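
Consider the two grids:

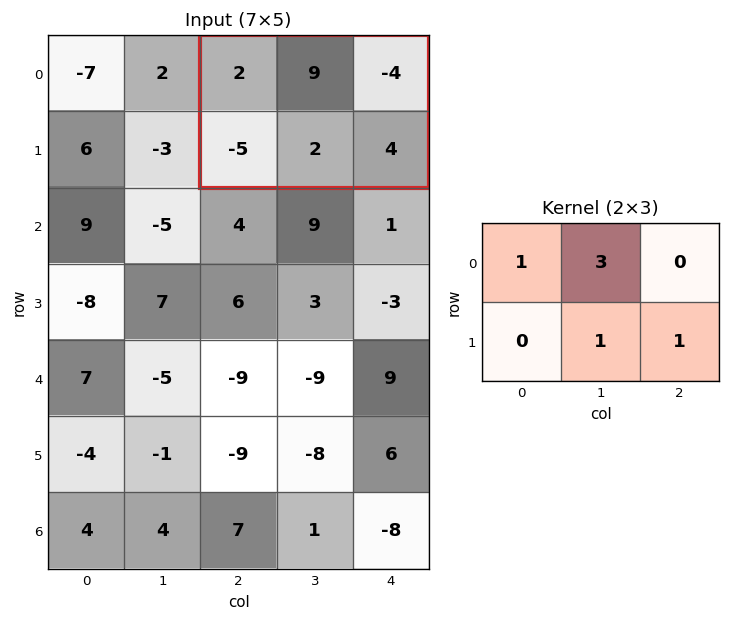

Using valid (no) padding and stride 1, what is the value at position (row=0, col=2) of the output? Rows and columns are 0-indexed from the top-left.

The receptive field on the input at this output position is [2 9 -4 / -5 2 4]. Elementwise product with the kernel and sum: 2·1 + 9·3 + 2·1 + 4·1.

35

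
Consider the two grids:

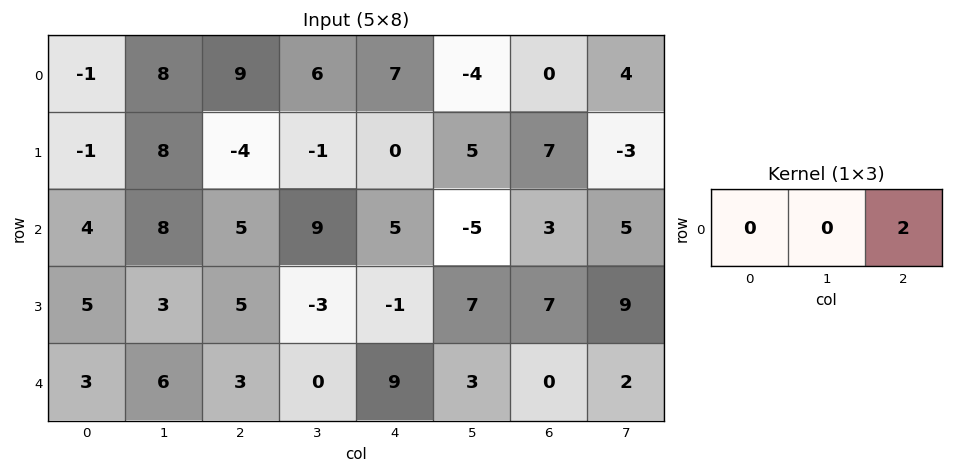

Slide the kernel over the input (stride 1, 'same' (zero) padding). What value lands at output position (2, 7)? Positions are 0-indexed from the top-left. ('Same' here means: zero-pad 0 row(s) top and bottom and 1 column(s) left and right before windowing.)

The receptive field on the zero-padded input at this output position is [3 5 0]. Elementwise product with the kernel and sum: 0·2.

0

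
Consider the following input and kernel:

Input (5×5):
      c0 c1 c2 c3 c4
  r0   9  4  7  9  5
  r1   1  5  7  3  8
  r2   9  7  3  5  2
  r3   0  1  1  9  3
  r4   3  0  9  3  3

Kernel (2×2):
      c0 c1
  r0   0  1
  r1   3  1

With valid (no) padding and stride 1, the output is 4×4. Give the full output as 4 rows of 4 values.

Output[0,0]: The receptive field on the input at this output position is [9 4 / 1 5]. Elementwise product with the kernel and sum: 4·1 + 1·3 + 5·1.

12 29 33 22
39 31 17 25
8 7 17 32
10 10 39 15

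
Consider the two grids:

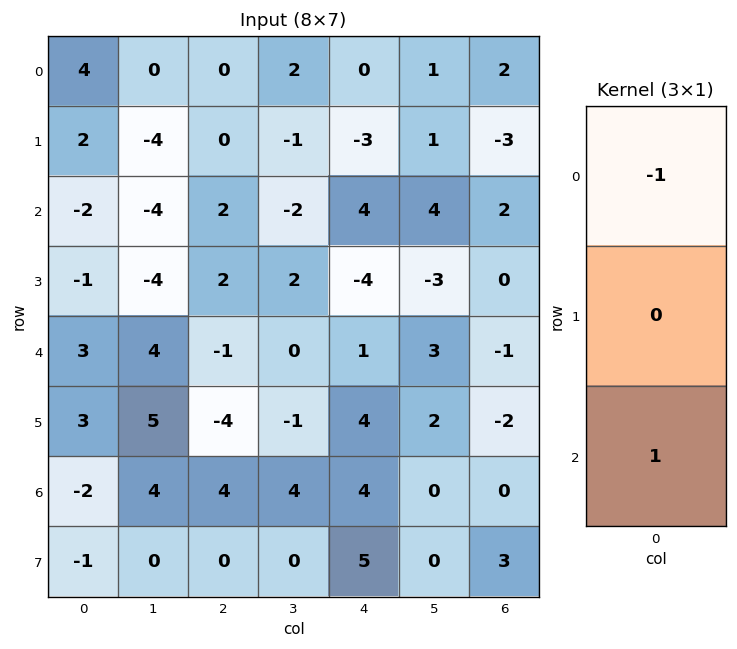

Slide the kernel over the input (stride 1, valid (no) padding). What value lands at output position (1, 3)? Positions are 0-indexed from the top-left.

3

The receptive field on the input at this output position is [-1 / -2 / 2]. Elementwise product with the kernel and sum: -1·-1 + 2·1.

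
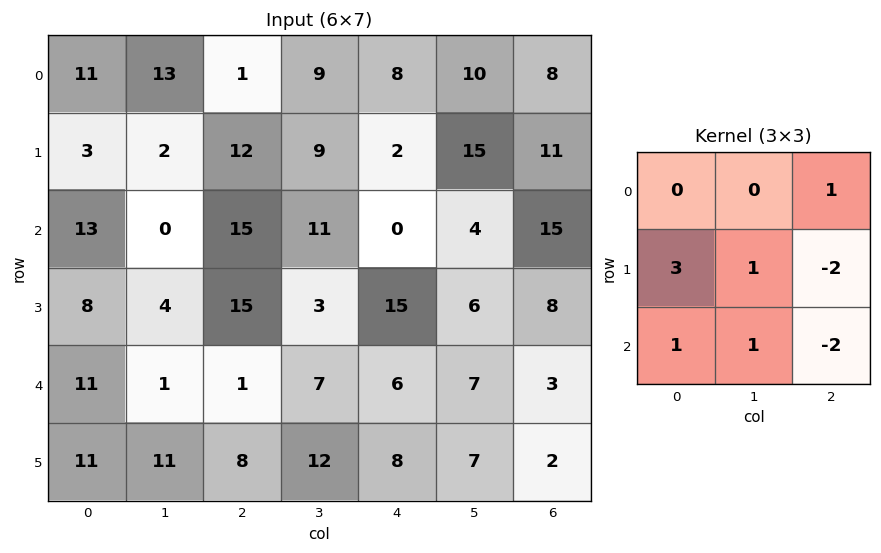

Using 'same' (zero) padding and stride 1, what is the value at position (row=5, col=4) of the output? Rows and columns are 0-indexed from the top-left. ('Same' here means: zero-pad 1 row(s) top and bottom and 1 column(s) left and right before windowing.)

The receptive field on the zero-padded input at this output position is [7 6 7 / 12 8 7 / 0 0 0]. Elementwise product with the kernel and sum: 7·1 + 12·3 + 8·1 + 7·-2 + 0·1 + 0·1 + 0·-2.

37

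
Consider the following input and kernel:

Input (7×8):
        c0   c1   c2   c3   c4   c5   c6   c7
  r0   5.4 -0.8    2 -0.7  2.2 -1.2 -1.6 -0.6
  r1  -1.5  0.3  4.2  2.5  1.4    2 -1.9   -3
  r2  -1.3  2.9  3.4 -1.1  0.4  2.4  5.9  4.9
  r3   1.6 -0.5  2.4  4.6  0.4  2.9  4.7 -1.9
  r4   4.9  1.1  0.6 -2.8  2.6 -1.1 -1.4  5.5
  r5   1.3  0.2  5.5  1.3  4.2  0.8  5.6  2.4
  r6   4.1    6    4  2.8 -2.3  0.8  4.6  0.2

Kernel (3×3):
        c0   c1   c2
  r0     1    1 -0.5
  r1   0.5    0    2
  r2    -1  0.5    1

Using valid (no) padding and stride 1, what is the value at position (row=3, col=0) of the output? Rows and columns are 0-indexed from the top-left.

7.85

The receptive field on the input at this output position is [1.6 -0.5 2.4 / 4.9 1.1 0.6 / 1.3 0.2 5.5]. Elementwise product with the kernel and sum: 1.6·1 + -0.5·1 + 2.4·-0.5 + 4.9·0.5 + 0.6·2 + 1.3·-1 + 0.2·0.5 + 5.5·1.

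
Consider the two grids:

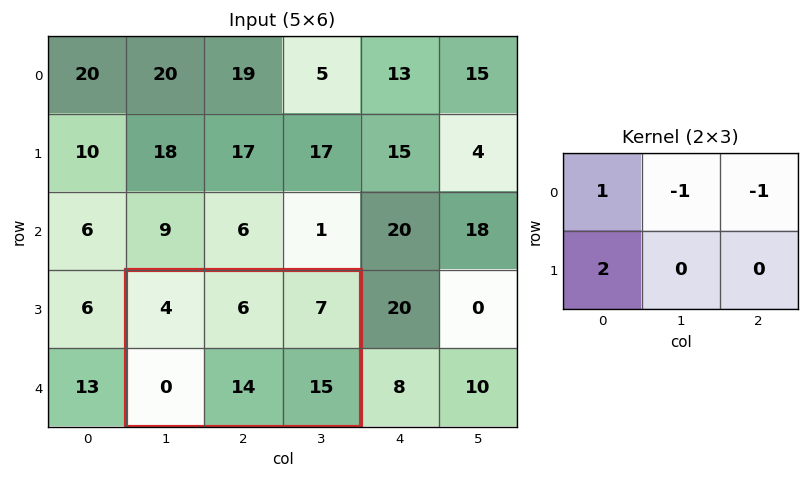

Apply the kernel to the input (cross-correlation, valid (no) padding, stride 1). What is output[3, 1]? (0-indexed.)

-9

The receptive field on the input at this output position is [4 6 7 / 0 14 15]. Elementwise product with the kernel and sum: 4·1 + 6·-1 + 7·-1 + 0·2.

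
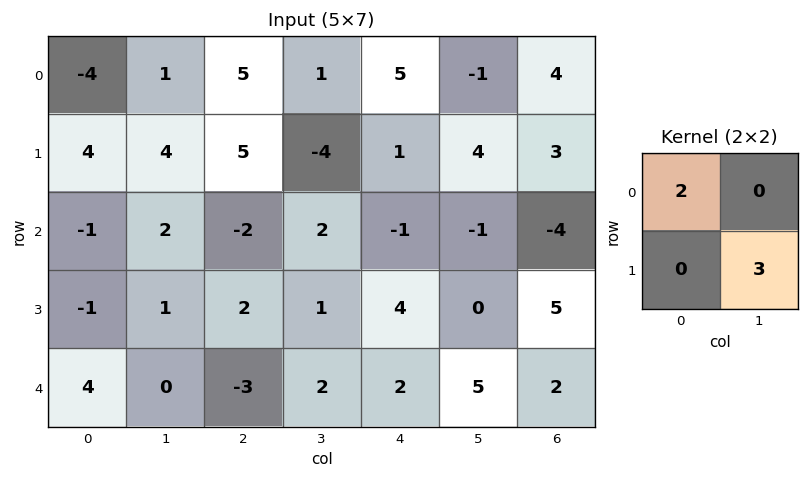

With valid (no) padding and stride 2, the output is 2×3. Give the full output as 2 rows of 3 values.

Output[0,0]: The receptive field on the input at this output position is [-4 1 / 4 4]. Elementwise product with the kernel and sum: -4·2 + 4·3.

4 -2 22
1 -1 -2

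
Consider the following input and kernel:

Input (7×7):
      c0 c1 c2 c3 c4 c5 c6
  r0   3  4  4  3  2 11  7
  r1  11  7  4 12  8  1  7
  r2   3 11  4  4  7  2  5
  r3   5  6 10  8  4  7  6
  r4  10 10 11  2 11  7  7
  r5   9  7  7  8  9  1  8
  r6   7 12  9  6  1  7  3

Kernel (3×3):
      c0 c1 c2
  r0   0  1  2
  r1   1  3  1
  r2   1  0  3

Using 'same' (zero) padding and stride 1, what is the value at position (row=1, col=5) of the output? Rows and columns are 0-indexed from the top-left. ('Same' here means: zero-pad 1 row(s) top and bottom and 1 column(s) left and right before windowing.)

65

The receptive field on the zero-padded input at this output position is [2 11 7 / 8 1 7 / 7 2 5]. Elementwise product with the kernel and sum: 11·1 + 7·2 + 8·1 + 1·3 + 7·1 + 7·1 + 5·3.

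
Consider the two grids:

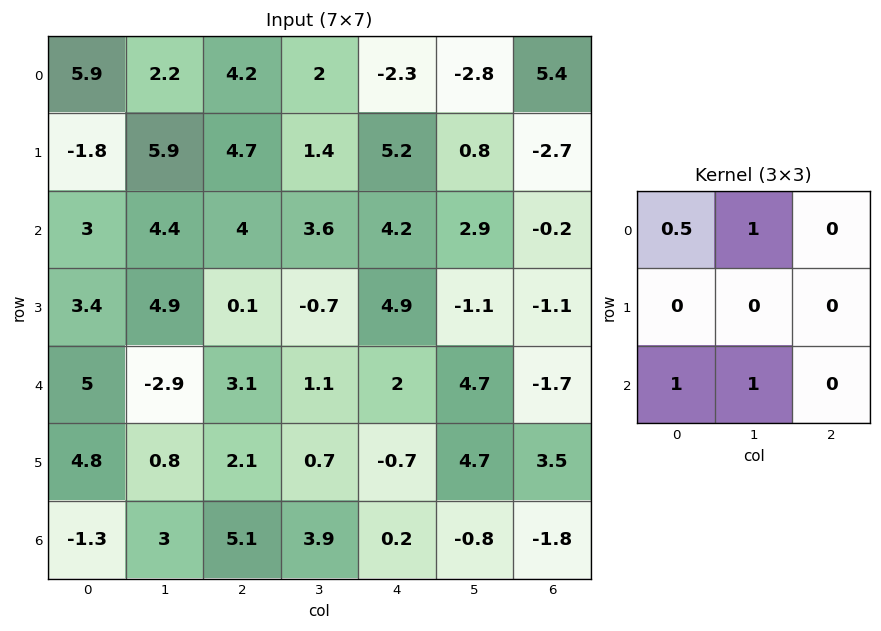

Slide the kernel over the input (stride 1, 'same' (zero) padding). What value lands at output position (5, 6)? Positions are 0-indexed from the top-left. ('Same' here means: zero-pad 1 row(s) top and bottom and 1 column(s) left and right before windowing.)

The receptive field on the zero-padded input at this output position is [4.7 -1.7 0 / 4.7 3.5 0 / -0.8 -1.8 0]. Elementwise product with the kernel and sum: 4.7·0.5 + -1.7·1 + -0.8·1 + -1.8·1.

-1.95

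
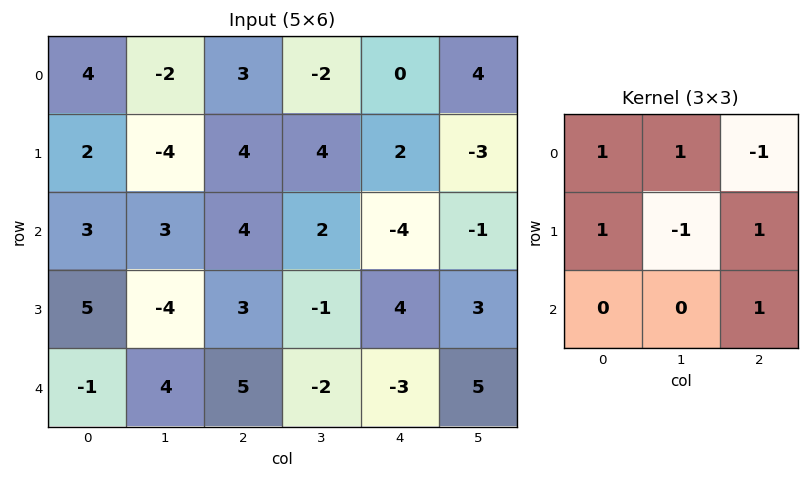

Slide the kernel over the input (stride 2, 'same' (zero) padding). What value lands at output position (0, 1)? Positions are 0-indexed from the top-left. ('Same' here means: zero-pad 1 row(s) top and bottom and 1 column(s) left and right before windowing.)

The receptive field on the zero-padded input at this output position is [0 0 0 / -2 3 -2 / -4 4 4]. Elementwise product with the kernel and sum: 0·1 + 0·1 + 0·-1 + -2·1 + 3·-1 + -2·1 + 4·1.

-3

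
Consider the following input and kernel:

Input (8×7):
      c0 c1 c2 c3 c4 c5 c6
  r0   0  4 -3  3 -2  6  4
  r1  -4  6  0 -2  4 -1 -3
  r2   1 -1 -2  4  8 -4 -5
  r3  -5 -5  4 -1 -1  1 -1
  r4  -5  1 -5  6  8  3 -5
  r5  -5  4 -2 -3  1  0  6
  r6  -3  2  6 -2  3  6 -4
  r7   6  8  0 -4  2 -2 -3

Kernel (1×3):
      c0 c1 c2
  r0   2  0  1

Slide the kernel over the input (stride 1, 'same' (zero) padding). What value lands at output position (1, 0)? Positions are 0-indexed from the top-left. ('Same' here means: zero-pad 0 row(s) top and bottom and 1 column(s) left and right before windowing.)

The receptive field on the zero-padded input at this output position is [0 -4 6]. Elementwise product with the kernel and sum: 0·2 + 6·1.

6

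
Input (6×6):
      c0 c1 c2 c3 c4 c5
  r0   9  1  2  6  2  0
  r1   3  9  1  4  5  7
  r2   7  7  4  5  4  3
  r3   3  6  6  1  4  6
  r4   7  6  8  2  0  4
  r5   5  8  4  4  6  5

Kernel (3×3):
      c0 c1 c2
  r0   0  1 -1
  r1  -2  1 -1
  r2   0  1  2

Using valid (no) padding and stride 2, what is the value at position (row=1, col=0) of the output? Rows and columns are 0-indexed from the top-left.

The receptive field on the input at this output position is [7 7 4 / 3 6 6 / 7 6 8]. Elementwise product with the kernel and sum: 7·1 + 4·-1 + 3·-2 + 6·1 + 6·-1 + 6·1 + 8·2.

19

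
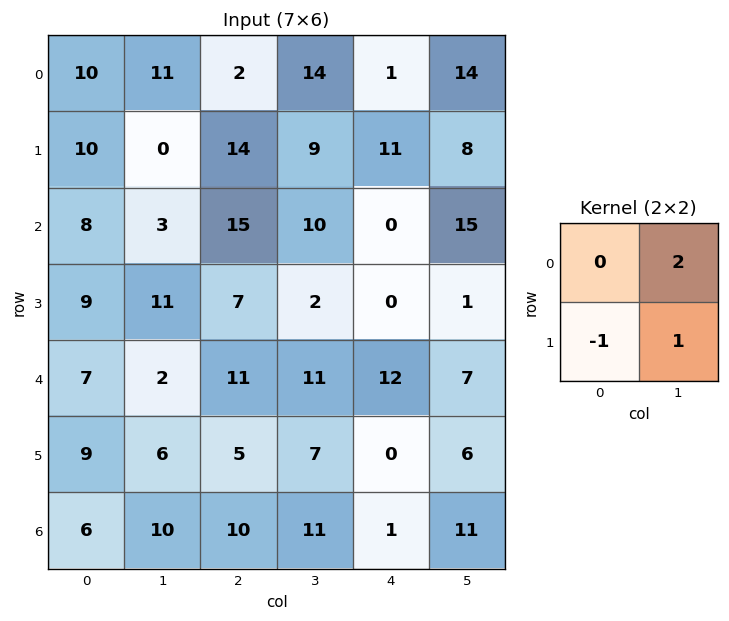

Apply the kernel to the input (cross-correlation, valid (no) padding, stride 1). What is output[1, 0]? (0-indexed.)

-5

The receptive field on the input at this output position is [10 0 / 8 3]. Elementwise product with the kernel and sum: 0·2 + 8·-1 + 3·1.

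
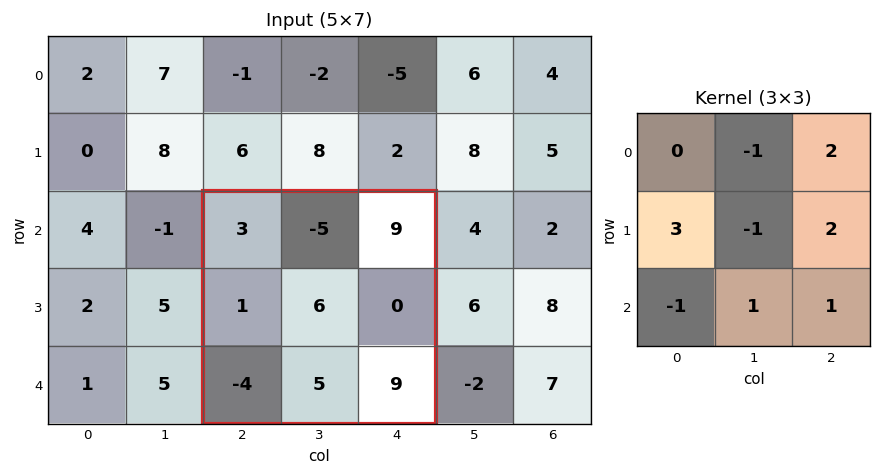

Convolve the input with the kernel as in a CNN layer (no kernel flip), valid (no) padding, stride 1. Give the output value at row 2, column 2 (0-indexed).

38

The receptive field on the input at this output position is [3 -5 9 / 1 6 0 / -4 5 9]. Elementwise product with the kernel and sum: -5·-1 + 9·2 + 1·3 + 6·-1 + 0·2 + -4·-1 + 5·1 + 9·1.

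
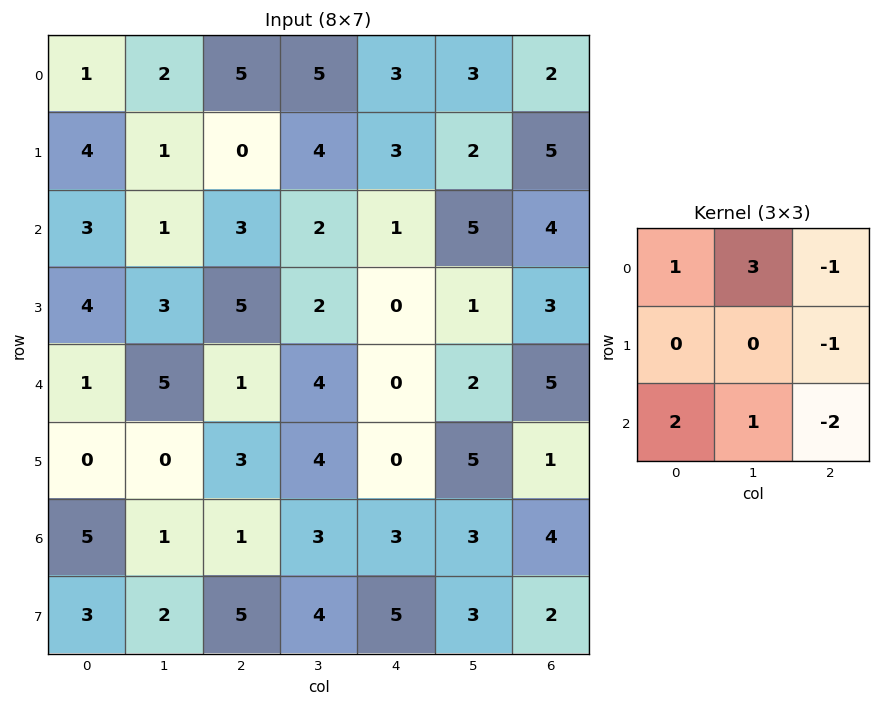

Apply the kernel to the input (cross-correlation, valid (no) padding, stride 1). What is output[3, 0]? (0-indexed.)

The receptive field on the input at this output position is [4 3 5 / 1 5 1 / 0 0 3]. Elementwise product with the kernel and sum: 4·1 + 3·3 + 5·-1 + 1·-1 + 0·2 + 0·1 + 3·-2.

1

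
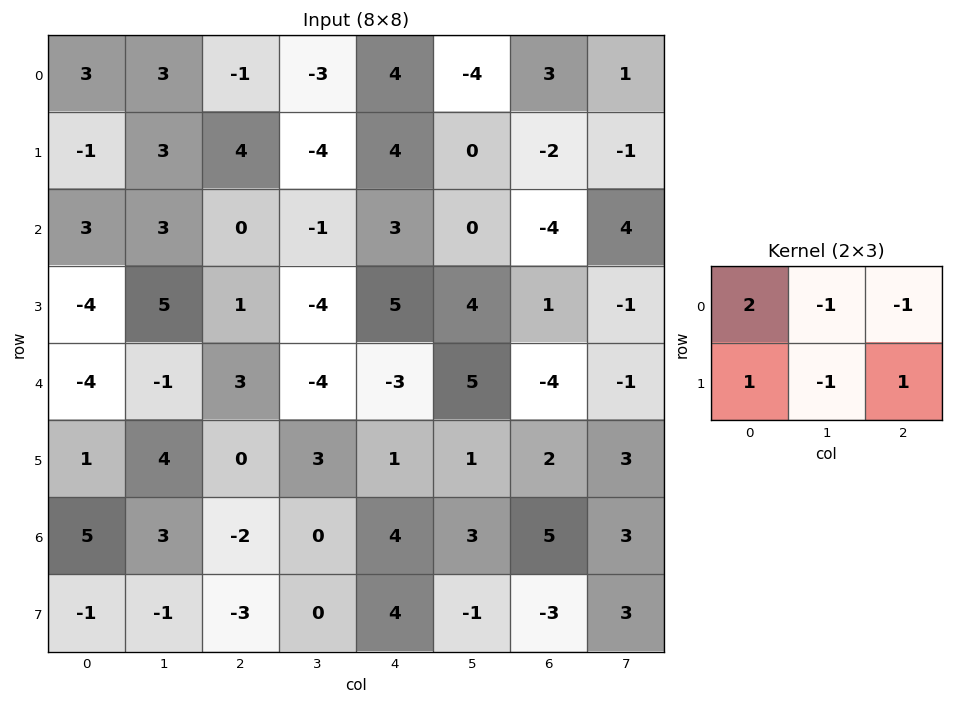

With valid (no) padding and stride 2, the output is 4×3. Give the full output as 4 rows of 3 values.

Output[0,0]: The receptive field on the input at this output position is [3 3 -1 / -1 3 4]. Elementwise product with the kernel and sum: 3·2 + 3·-1 + -1·-1 + -1·1 + 3·-1 + 4·1.

4 9 11
-5 8 12
-13 11 -5
6 -7 2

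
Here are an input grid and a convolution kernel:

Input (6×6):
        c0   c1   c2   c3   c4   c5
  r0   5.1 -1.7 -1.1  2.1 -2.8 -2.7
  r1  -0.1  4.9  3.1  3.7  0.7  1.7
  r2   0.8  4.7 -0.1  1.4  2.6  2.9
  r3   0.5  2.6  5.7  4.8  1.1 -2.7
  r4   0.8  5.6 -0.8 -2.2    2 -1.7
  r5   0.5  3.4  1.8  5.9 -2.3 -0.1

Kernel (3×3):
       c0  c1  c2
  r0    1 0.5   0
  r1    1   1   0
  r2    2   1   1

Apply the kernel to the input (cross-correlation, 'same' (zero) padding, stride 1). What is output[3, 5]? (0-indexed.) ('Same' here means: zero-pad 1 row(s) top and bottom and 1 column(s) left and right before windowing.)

4.75

The receptive field on the zero-padded input at this output position is [2.6 2.9 0 / 1.1 -2.7 0 / 2 -1.7 0]. Elementwise product with the kernel and sum: 2.6·1 + 2.9·0.5 + 1.1·1 + -2.7·1 + 2·2 + -1.7·1 + 0·1.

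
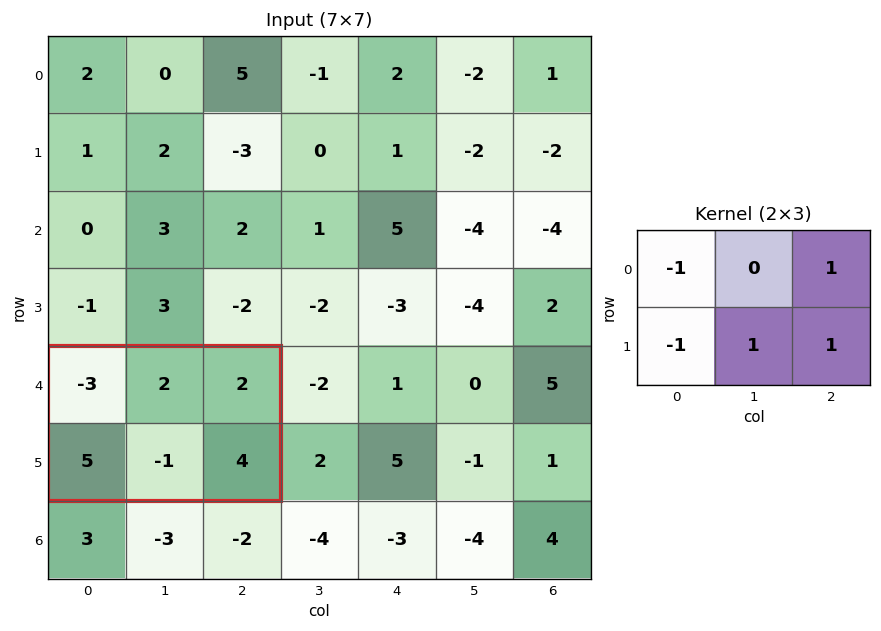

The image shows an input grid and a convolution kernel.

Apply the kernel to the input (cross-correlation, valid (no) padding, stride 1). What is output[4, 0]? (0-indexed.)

The receptive field on the input at this output position is [-3 2 2 / 5 -1 4]. Elementwise product with the kernel and sum: -3·-1 + 2·1 + 5·-1 + -1·1 + 4·1.

3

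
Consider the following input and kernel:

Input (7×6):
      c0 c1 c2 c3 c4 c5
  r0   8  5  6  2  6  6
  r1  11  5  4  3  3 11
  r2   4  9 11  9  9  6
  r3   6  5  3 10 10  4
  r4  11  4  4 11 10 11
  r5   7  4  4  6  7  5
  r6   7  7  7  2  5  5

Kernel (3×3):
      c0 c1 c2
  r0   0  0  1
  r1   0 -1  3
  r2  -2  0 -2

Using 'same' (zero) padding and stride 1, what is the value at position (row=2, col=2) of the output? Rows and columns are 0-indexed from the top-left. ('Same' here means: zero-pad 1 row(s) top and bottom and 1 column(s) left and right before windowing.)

The receptive field on the zero-padded input at this output position is [5 4 3 / 9 11 9 / 5 3 10]. Elementwise product with the kernel and sum: 3·1 + 11·-1 + 9·3 + 5·-2 + 10·-2.

-11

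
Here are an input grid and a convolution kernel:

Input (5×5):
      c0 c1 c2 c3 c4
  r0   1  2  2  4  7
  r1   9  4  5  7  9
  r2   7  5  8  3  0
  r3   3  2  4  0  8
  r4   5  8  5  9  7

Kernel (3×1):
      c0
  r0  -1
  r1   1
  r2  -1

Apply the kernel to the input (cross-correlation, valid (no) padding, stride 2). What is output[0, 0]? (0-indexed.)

1

The receptive field on the input at this output position is [1 / 9 / 7]. Elementwise product with the kernel and sum: 1·-1 + 9·1 + 7·-1.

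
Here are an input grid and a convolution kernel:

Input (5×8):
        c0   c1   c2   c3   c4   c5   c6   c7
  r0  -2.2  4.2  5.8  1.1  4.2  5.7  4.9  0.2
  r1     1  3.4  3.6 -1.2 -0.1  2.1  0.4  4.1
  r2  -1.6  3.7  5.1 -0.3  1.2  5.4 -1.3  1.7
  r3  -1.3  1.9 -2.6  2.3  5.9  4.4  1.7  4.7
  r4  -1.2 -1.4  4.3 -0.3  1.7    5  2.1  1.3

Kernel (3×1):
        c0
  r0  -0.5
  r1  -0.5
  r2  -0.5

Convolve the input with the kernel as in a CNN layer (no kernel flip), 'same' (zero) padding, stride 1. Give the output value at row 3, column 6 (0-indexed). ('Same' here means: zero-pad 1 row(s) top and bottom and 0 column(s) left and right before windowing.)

-1.25

The receptive field on the zero-padded input at this output position is [-1.3 / 1.7 / 2.1]. Elementwise product with the kernel and sum: -1.3·-0.5 + 1.7·-0.5 + 2.1·-0.5.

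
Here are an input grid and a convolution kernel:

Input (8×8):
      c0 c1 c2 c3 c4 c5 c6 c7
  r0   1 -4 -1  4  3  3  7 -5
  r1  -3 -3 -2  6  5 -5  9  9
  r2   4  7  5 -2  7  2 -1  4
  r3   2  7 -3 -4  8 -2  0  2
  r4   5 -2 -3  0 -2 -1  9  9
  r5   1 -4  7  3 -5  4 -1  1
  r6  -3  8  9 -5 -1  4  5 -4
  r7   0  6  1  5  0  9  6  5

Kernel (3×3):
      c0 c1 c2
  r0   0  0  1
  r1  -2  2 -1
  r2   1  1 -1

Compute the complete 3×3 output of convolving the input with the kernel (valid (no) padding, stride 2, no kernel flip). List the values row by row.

7 10 -12
24 -4 -33
-24 0 26

Output[0,0]: The receptive field on the input at this output position is [1 -4 -1 / -3 -3 -2 / 4 7 5]. Elementwise product with the kernel and sum: -1·1 + -3·-2 + -3·2 + -2·-1 + 4·1 + 7·1 + 5·-1.
Output[0,1]: The receptive field on the input at this output position is [-1 4 3 / -2 6 5 / 5 -2 7]. Elementwise product with the kernel and sum: 3·1 + -2·-2 + 6·2 + 5·-1 + 5·1 + -2·1 + 7·-1.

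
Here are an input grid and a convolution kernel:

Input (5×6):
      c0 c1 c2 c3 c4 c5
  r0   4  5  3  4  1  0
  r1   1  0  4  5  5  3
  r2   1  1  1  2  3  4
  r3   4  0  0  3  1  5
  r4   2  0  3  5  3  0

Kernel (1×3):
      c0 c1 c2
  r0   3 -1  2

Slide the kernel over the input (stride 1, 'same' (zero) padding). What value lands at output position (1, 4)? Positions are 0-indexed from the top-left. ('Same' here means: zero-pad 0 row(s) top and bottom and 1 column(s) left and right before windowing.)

The receptive field on the zero-padded input at this output position is [5 5 3]. Elementwise product with the kernel and sum: 5·3 + 5·-1 + 3·2.

16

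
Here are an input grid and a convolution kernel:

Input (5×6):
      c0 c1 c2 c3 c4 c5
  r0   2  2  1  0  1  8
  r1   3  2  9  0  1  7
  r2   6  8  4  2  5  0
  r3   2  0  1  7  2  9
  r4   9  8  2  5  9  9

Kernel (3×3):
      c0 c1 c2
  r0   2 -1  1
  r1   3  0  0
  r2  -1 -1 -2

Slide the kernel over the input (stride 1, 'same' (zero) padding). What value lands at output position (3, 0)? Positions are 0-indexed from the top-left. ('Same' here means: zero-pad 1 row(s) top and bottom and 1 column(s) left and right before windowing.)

-23

The receptive field on the zero-padded input at this output position is [0 6 8 / 0 2 0 / 0 9 8]. Elementwise product with the kernel and sum: 0·2 + 6·-1 + 8·1 + 0·3 + 0·-1 + 9·-1 + 8·-2.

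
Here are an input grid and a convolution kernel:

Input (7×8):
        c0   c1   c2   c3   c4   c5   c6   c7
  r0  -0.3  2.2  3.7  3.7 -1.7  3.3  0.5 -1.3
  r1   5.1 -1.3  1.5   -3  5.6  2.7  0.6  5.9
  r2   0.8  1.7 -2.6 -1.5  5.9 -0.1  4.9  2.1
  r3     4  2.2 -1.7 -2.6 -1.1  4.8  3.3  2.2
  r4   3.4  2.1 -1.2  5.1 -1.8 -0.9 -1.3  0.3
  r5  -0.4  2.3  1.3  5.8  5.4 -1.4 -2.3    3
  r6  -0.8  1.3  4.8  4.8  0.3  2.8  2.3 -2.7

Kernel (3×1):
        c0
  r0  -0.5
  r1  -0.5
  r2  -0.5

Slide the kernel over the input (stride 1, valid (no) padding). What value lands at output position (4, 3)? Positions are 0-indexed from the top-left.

The receptive field on the input at this output position is [5.1 / 5.8 / 4.8]. Elementwise product with the kernel and sum: 5.1·-0.5 + 5.8·-0.5 + 4.8·-0.5.

-7.85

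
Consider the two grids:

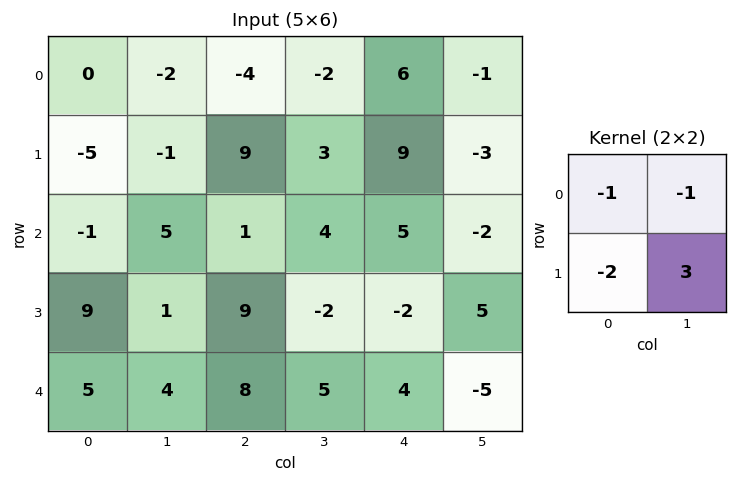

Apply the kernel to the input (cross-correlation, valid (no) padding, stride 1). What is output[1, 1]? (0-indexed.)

The receptive field on the input at this output position is [-1 9 / 5 1]. Elementwise product with the kernel and sum: -1·-1 + 9·-1 + 5·-2 + 1·3.

-15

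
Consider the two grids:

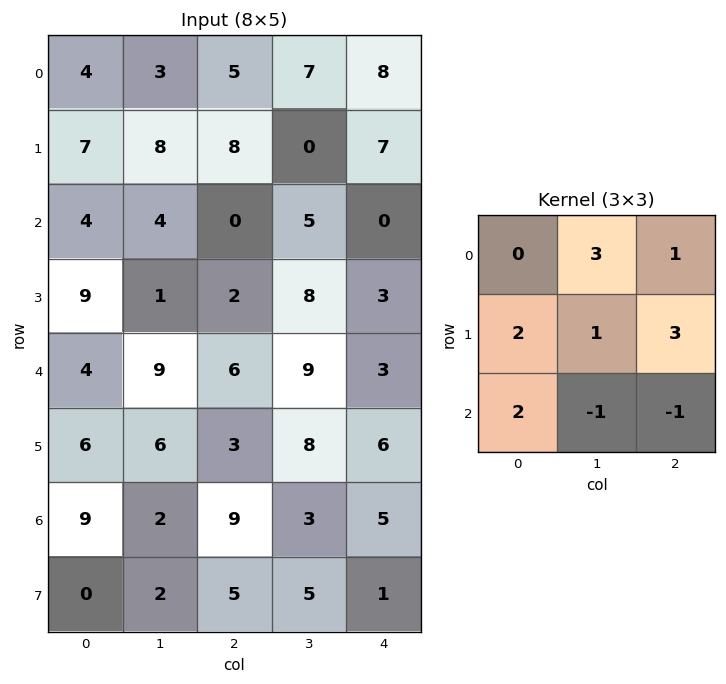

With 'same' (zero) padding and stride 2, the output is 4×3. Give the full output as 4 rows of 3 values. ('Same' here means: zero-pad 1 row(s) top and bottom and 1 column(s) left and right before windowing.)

Output[0,0]: The receptive field on the zero-padded input at this output position is [0 0 0 / 0 4 3 / 0 7 8]. Elementwise product with the kernel and sum: 0·3 + 0·1 + 0·2 + 4·1 + 3·3 + 0·2 + 7·-1 + 8·-1.
Output[0,1]: The receptive field on the zero-padded input at this output position is [0 0 0 / 3 5 7 / 8 8 0]. Elementwise product with the kernel and sum: 0·3 + 0·1 + 3·2 + 5·1 + 7·3 + 8·2 + 8·-1 + 0·-1.

-2 40 15
35 39 44
47 66 40
37 33 38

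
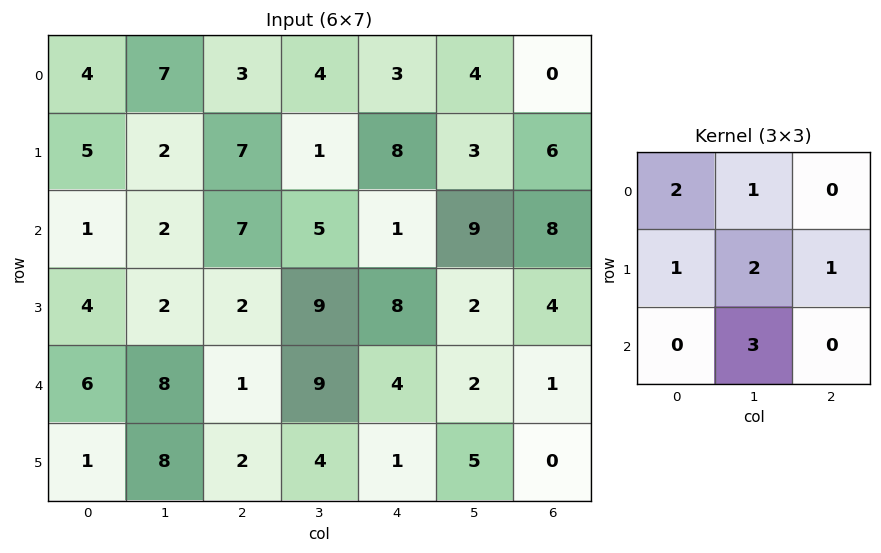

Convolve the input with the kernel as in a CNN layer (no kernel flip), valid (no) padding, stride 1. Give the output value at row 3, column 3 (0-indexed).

The receptive field on the input at this output position is [9 8 2 / 9 4 2 / 4 1 5]. Elementwise product with the kernel and sum: 9·2 + 8·1 + 9·1 + 4·2 + 2·1 + 1·3.

48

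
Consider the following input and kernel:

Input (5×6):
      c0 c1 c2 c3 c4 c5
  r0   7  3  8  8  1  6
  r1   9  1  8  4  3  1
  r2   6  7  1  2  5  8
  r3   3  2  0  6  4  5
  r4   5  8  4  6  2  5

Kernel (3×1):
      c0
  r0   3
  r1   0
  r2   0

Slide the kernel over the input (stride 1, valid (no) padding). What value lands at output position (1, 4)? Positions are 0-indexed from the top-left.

9

The receptive field on the input at this output position is [3 / 5 / 4]. Elementwise product with the kernel and sum: 3·3.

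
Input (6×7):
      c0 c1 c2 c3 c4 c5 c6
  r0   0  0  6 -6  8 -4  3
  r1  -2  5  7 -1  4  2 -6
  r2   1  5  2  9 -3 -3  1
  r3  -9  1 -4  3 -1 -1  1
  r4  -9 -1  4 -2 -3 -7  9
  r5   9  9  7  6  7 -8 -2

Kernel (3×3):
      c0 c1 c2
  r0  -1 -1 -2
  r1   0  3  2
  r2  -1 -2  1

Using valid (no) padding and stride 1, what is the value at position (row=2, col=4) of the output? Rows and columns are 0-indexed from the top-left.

29

The receptive field on the input at this output position is [-3 -3 1 / -1 -1 1 / -3 -7 9]. Elementwise product with the kernel and sum: -3·-1 + -3·-1 + 1·-2 + -1·3 + 1·2 + -3·-1 + -7·-2 + 9·1.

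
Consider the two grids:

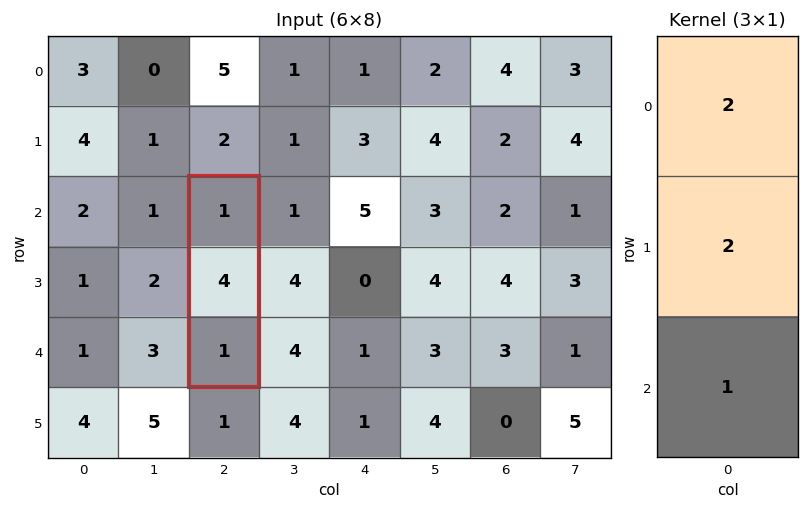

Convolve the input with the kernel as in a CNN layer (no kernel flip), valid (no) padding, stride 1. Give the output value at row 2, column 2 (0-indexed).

11

The receptive field on the input at this output position is [1 / 4 / 1]. Elementwise product with the kernel and sum: 1·2 + 4·2 + 1·1.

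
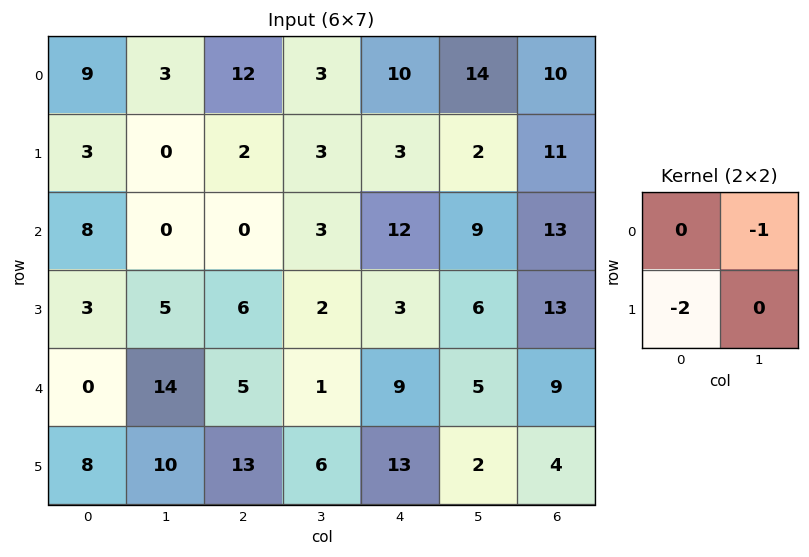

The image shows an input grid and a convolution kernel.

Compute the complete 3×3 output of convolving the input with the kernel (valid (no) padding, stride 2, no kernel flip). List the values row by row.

-9 -7 -20
-6 -15 -15
-30 -27 -31

Output[0,0]: The receptive field on the input at this output position is [9 3 / 3 0]. Elementwise product with the kernel and sum: 3·-1 + 3·-2.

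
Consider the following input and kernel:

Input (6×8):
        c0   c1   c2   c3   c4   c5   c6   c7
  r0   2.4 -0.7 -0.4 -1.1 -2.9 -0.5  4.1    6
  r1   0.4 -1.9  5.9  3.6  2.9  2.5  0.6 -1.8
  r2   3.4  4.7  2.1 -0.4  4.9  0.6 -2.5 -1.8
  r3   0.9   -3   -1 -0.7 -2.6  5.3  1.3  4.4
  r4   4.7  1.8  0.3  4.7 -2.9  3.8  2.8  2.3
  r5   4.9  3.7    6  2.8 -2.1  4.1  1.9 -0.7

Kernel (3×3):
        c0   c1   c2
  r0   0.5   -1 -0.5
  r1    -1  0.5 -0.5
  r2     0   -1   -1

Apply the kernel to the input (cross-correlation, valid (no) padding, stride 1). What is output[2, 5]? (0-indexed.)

The receptive field on the input at this output position is [0.6 -2.5 -1.8 / 5.3 1.3 4.4 / 3.8 2.8 2.3]. Elementwise product with the kernel and sum: 0.6·0.5 + -2.5·-1 + -1.8·-0.5 + 5.3·-1 + 1.3·0.5 + 4.4·-0.5 + 2.8·-1 + 2.3·-1.

-8.25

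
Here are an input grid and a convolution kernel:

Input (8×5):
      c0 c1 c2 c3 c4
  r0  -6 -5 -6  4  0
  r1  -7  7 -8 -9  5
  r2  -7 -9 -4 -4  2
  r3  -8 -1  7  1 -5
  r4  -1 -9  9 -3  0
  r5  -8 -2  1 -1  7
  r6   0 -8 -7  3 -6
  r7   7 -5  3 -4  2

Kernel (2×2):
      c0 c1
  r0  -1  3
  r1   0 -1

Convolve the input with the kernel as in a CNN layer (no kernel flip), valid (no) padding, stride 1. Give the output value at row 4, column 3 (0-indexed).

The receptive field on the input at this output position is [-3 0 / -1 7]. Elementwise product with the kernel and sum: -3·-1 + 0·3 + 7·-1.

-4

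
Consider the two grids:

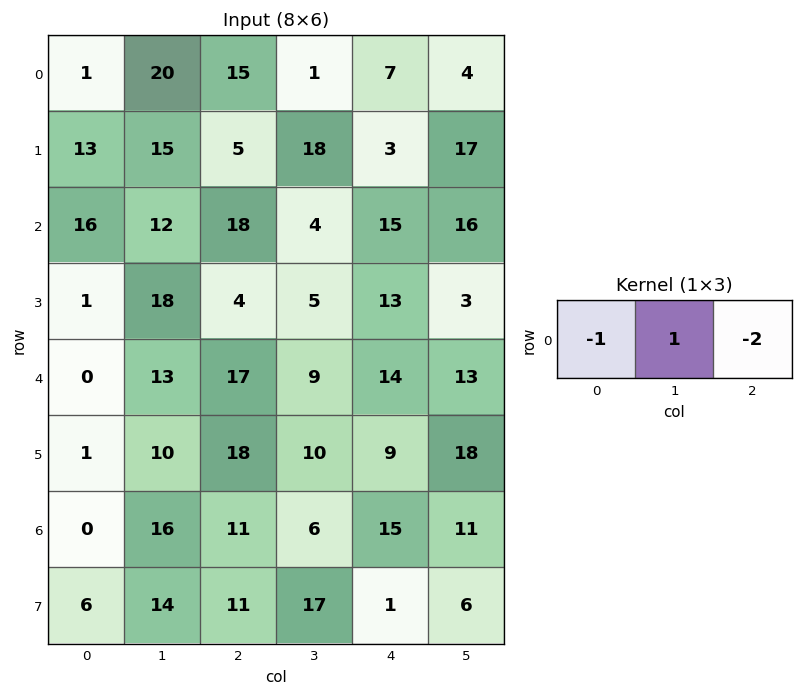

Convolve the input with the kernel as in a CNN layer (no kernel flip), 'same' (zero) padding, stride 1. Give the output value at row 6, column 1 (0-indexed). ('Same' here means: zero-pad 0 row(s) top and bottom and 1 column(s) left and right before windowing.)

The receptive field on the zero-padded input at this output position is [0 16 11]. Elementwise product with the kernel and sum: 0·-1 + 16·1 + 11·-2.

-6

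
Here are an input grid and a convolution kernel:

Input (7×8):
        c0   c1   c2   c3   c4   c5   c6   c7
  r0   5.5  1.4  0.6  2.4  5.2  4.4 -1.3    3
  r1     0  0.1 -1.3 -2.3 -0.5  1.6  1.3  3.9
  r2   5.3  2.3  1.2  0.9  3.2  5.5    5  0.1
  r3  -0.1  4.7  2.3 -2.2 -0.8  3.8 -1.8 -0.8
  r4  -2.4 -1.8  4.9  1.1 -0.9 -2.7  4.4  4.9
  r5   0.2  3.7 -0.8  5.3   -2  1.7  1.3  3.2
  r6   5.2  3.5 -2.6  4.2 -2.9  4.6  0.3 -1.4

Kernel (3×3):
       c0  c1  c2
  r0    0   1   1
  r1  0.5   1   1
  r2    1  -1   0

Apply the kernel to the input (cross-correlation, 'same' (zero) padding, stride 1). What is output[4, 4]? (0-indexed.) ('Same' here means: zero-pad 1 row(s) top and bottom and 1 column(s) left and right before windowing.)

The receptive field on the zero-padded input at this output position is [-2.2 -0.8 3.8 / 1.1 -0.9 -2.7 / 5.3 -2 1.7]. Elementwise product with the kernel and sum: -0.8·1 + 3.8·1 + 1.1·0.5 + -0.9·1 + -2.7·1 + 5.3·1 + -2·-1.

7.25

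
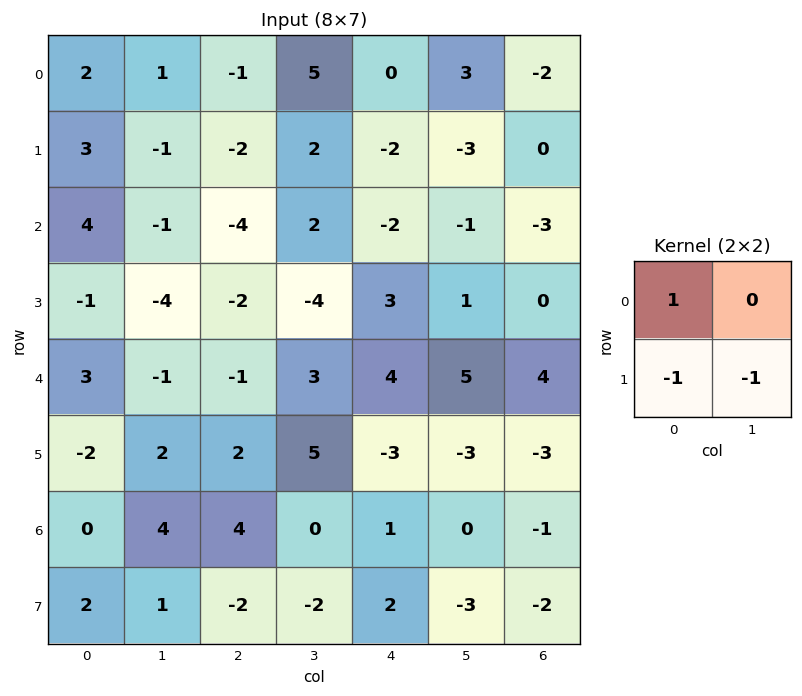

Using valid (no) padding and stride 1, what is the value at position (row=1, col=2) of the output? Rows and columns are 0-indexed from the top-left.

0

The receptive field on the input at this output position is [-2 2 / -4 2]. Elementwise product with the kernel and sum: -2·1 + -4·-1 + 2·-1.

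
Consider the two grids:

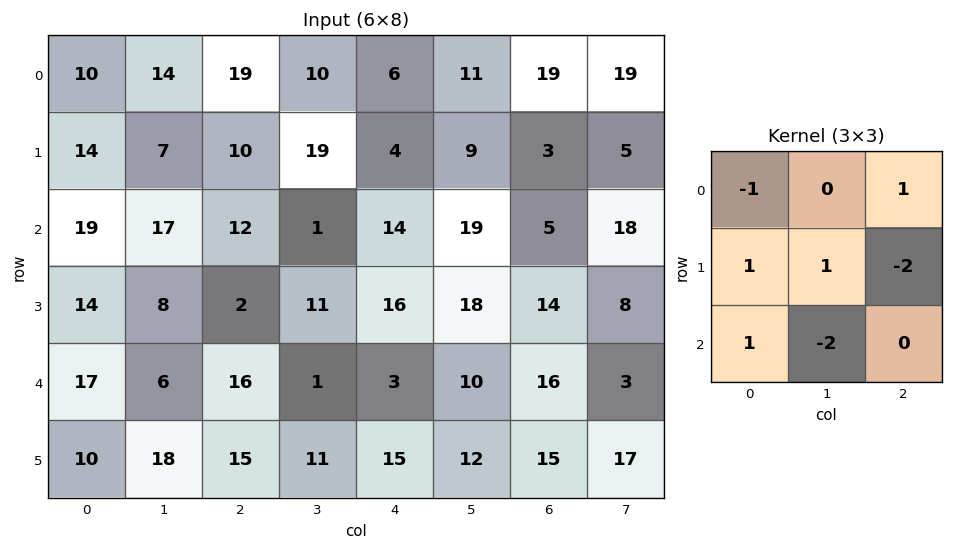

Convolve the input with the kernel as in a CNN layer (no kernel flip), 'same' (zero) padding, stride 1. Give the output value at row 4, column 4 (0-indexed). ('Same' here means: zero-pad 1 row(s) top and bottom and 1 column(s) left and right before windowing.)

-28

The receptive field on the zero-padded input at this output position is [11 16 18 / 1 3 10 / 11 15 12]. Elementwise product with the kernel and sum: 11·-1 + 18·1 + 1·1 + 3·1 + 10·-2 + 11·1 + 15·-2.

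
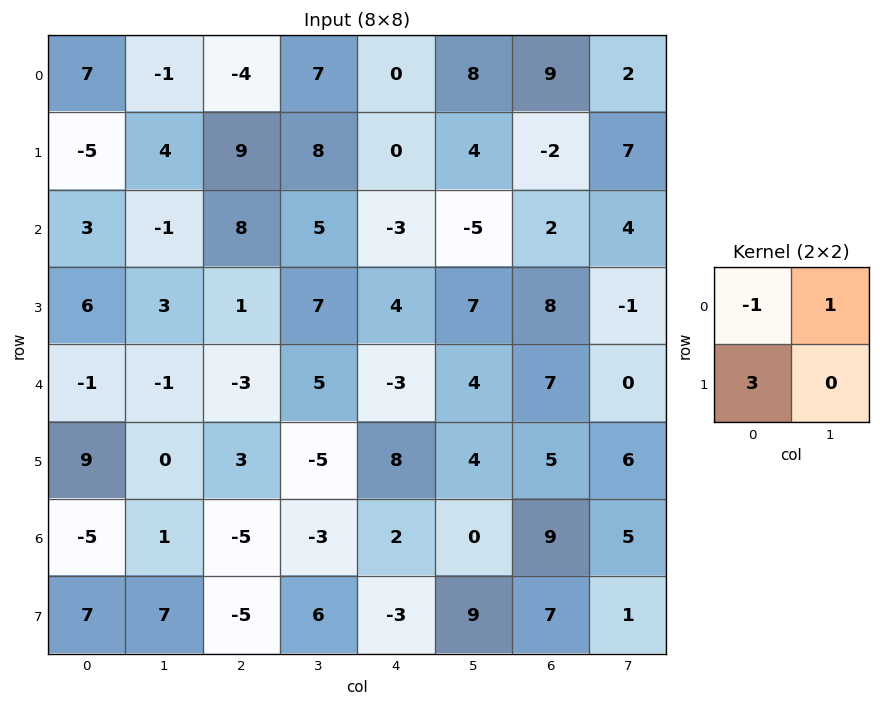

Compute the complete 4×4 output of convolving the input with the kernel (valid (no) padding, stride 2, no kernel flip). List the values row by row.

-23 38 8 -13
14 0 10 26
27 17 31 8
27 -13 -11 17

Output[0,0]: The receptive field on the input at this output position is [7 -1 / -5 4]. Elementwise product with the kernel and sum: 7·-1 + -1·1 + -5·3.
Output[0,1]: The receptive field on the input at this output position is [-4 7 / 9 8]. Elementwise product with the kernel and sum: -4·-1 + 7·1 + 9·3.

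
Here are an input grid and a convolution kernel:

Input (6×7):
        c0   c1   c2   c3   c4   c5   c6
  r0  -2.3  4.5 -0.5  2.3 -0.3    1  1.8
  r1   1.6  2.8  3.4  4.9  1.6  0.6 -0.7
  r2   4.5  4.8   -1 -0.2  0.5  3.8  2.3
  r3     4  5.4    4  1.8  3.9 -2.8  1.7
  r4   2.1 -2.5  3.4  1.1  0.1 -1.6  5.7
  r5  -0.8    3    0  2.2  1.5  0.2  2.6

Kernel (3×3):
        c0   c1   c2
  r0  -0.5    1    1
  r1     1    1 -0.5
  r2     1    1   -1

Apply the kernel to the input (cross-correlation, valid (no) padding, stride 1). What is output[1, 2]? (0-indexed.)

5.25

The receptive field on the input at this output position is [3.4 4.9 1.6 / -1 -0.2 0.5 / 4 1.8 3.9]. Elementwise product with the kernel and sum: 3.4·-0.5 + 4.9·1 + 1.6·1 + -1·1 + -0.2·1 + 0.5·-0.5 + 4·1 + 1.8·1 + 3.9·-1.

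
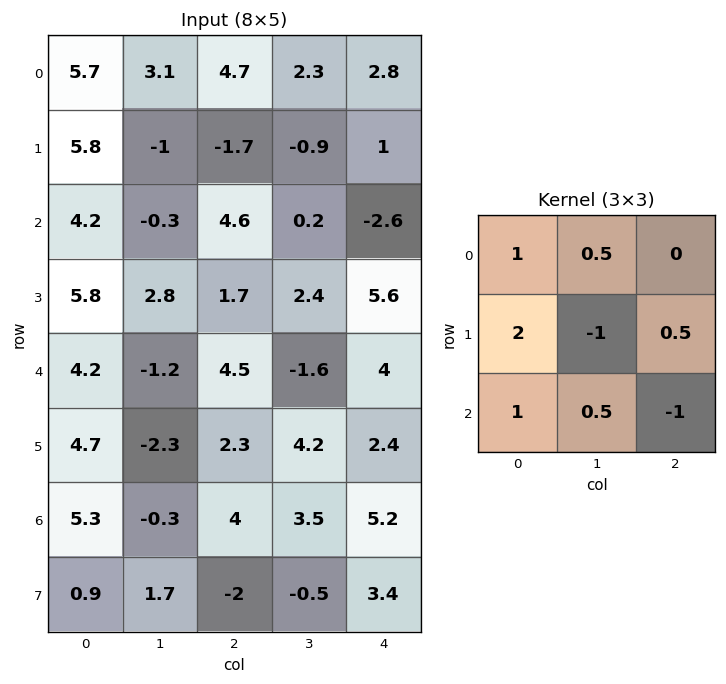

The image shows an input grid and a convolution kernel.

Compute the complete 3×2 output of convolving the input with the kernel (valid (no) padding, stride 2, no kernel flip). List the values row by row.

Output[0,0]: The receptive field on the input at this output position is [5.7 3.1 4.7 / 5.8 -1 -1.7 / 4.2 -0.3 4.6]. Elementwise product with the kernel and sum: 5.7·1 + 3.1·0.5 + 5.8·2 + -1·-1 + -1.7·0.5 + 4.2·1 + -0.3·0.5 + 4.6·-1.

18.45 11.15
12.8 8.2
17.6 5.85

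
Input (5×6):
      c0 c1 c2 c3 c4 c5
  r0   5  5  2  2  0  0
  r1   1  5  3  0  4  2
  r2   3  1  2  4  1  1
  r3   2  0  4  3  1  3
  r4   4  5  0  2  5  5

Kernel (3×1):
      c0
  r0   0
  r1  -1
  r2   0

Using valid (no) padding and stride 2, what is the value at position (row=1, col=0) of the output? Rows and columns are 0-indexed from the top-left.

-2

The receptive field on the input at this output position is [3 / 2 / 4]. Elementwise product with the kernel and sum: 2·-1.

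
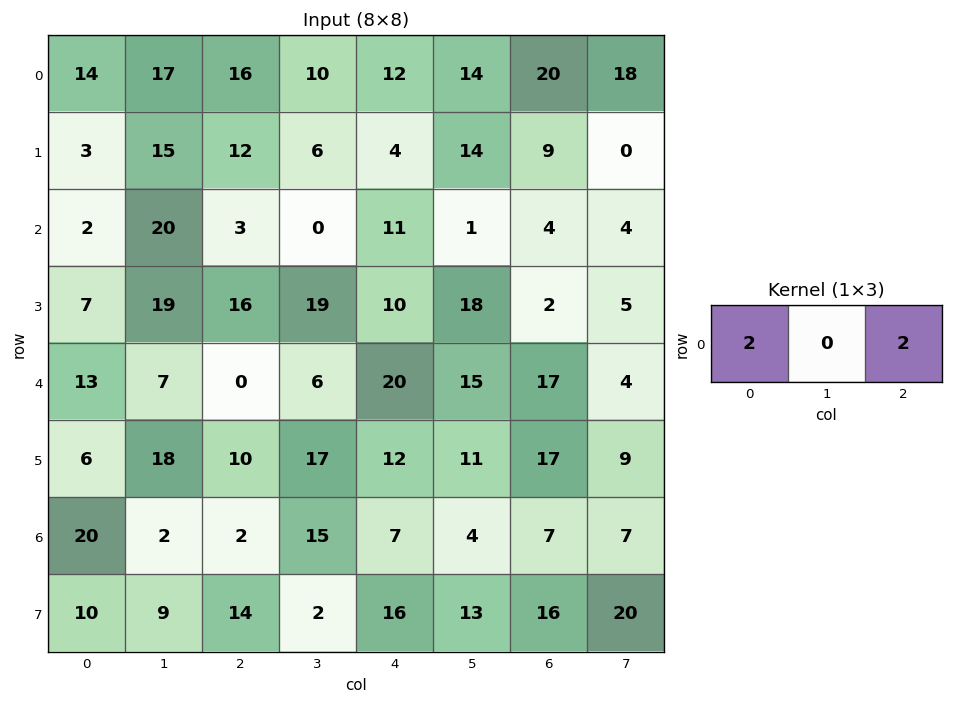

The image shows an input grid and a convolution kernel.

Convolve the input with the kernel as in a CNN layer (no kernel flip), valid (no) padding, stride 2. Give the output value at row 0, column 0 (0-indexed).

The receptive field on the input at this output position is [14 17 16]. Elementwise product with the kernel and sum: 14·2 + 16·2.

60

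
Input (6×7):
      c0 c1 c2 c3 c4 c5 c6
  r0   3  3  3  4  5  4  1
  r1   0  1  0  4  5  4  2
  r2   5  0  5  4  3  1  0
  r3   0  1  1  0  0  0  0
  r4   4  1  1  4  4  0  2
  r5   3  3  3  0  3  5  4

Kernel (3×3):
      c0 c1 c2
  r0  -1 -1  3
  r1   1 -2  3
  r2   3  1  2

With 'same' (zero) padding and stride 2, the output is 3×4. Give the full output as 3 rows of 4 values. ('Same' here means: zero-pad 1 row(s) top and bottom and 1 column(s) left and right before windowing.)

Output[0,0]: The receptive field on the zero-padded input at this output position is [0 0 0 / 0 3 3 / 0 0 1]. Elementwise product with the kernel and sum: 0·-1 + 0·-1 + 0·3 + 0·1 + 3·-2 + 3·3 + 0·3 + 0·1 + 1·2.
Output[0,1]: The receptive field on the zero-padded input at this output position is [0 0 0 / 3 3 4 / 1 0 4]. Elementwise product with the kernel and sum: 0·-1 + 0·-1 + 0·3 + 3·1 + 3·-2 + 4·3 + 1·3 + 0·1 + 4·2.

5 20 31 16
-5 17 4 -5
7 21 9 15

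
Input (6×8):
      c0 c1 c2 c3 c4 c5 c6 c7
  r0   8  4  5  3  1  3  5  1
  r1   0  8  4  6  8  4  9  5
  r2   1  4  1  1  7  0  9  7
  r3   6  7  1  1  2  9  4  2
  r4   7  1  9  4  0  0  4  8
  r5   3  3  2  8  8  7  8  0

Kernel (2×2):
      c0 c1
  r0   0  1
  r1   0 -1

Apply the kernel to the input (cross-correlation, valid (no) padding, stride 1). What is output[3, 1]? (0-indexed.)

The receptive field on the input at this output position is [7 1 / 1 9]. Elementwise product with the kernel and sum: 1·1 + 9·-1.

-8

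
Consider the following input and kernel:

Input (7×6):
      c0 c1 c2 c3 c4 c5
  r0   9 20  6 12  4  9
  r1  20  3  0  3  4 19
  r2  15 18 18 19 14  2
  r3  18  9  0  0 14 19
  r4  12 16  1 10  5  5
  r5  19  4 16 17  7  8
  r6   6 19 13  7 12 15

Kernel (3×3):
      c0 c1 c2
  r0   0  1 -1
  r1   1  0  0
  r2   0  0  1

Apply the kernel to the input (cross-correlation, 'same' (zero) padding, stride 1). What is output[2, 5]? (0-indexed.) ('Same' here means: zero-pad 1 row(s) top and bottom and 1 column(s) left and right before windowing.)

The receptive field on the zero-padded input at this output position is [4 19 0 / 14 2 0 / 14 19 0]. Elementwise product with the kernel and sum: 19·1 + 0·-1 + 14·1 + 0·1.

33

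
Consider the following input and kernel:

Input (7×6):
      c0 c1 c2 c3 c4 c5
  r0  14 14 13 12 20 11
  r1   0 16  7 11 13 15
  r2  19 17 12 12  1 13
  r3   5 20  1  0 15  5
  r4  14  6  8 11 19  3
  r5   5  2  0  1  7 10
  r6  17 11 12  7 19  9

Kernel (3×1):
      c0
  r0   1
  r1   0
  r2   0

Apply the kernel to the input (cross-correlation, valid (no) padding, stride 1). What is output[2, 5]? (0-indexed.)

13

The receptive field on the input at this output position is [13 / 5 / 3]. Elementwise product with the kernel and sum: 13·1.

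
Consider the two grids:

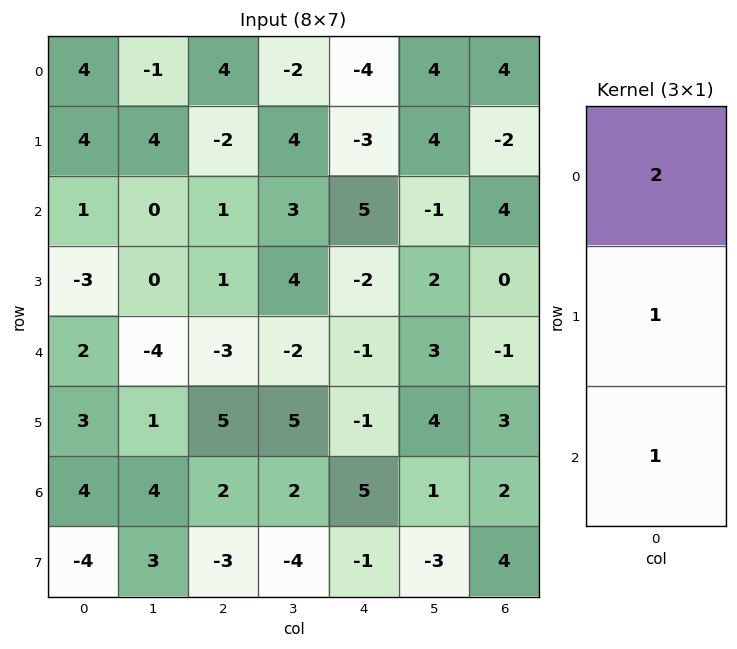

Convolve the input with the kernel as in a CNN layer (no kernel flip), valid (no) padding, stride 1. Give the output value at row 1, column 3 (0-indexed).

15

The receptive field on the input at this output position is [4 / 3 / 4]. Elementwise product with the kernel and sum: 4·2 + 3·1 + 4·1.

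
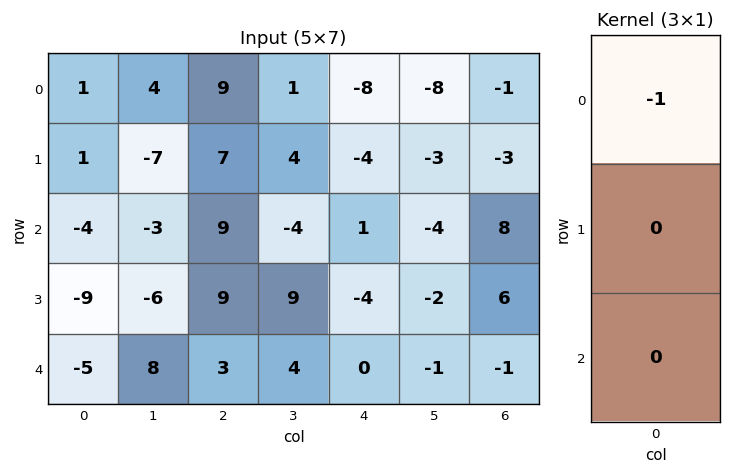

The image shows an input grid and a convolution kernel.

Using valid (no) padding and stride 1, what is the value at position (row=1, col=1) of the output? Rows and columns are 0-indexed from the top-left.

The receptive field on the input at this output position is [-7 / -3 / -6]. Elementwise product with the kernel and sum: -7·-1.

7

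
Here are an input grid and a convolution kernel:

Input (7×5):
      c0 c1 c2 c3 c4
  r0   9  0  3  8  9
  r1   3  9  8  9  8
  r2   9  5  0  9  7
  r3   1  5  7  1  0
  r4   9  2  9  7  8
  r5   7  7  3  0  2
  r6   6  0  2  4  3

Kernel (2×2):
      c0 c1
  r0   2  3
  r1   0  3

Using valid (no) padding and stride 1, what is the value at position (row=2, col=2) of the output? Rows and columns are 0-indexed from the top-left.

30

The receptive field on the input at this output position is [0 9 / 7 1]. Elementwise product with the kernel and sum: 0·2 + 9·3 + 1·3.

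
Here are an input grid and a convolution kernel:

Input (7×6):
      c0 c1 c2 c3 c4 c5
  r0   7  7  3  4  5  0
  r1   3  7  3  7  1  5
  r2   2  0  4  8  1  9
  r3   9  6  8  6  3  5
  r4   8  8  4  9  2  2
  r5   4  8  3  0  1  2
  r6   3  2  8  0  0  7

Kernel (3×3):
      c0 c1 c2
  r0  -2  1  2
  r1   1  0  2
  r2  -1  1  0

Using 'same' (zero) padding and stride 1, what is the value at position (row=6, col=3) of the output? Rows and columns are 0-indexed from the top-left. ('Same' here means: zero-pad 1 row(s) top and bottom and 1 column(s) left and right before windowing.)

4

The receptive field on the zero-padded input at this output position is [3 0 1 / 8 0 0 / 0 0 0]. Elementwise product with the kernel and sum: 3·-2 + 0·1 + 1·2 + 8·1 + 0·2 + 0·-1 + 0·1.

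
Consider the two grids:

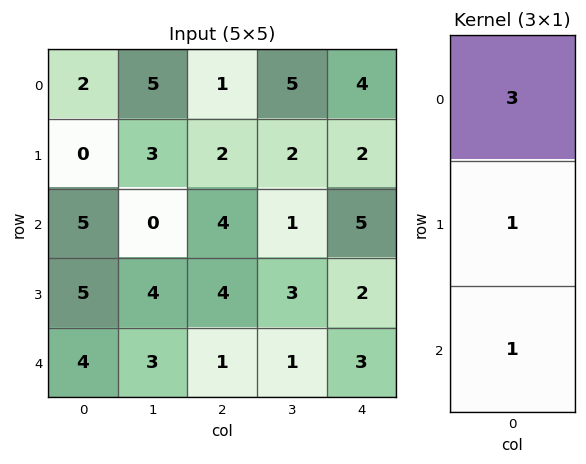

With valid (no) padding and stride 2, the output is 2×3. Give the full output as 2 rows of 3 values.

11 9 19
24 17 20

Output[0,0]: The receptive field on the input at this output position is [2 / 0 / 5]. Elementwise product with the kernel and sum: 2·3 + 0·1 + 5·1.
Output[0,1]: The receptive field on the input at this output position is [1 / 2 / 4]. Elementwise product with the kernel and sum: 1·3 + 2·1 + 4·1.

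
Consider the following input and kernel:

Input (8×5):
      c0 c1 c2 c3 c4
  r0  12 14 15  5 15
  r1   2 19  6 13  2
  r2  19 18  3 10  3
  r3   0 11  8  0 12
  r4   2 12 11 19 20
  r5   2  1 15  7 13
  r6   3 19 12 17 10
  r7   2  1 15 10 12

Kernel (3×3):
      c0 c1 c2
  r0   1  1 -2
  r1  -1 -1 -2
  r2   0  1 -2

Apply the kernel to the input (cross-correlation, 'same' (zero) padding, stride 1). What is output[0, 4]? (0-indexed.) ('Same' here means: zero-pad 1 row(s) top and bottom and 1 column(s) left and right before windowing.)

The receptive field on the zero-padded input at this output position is [0 0 0 / 5 15 0 / 13 2 0]. Elementwise product with the kernel and sum: 0·1 + 0·1 + 0·-2 + 5·-1 + 15·-1 + 0·-2 + 2·1 + 0·-2.

-18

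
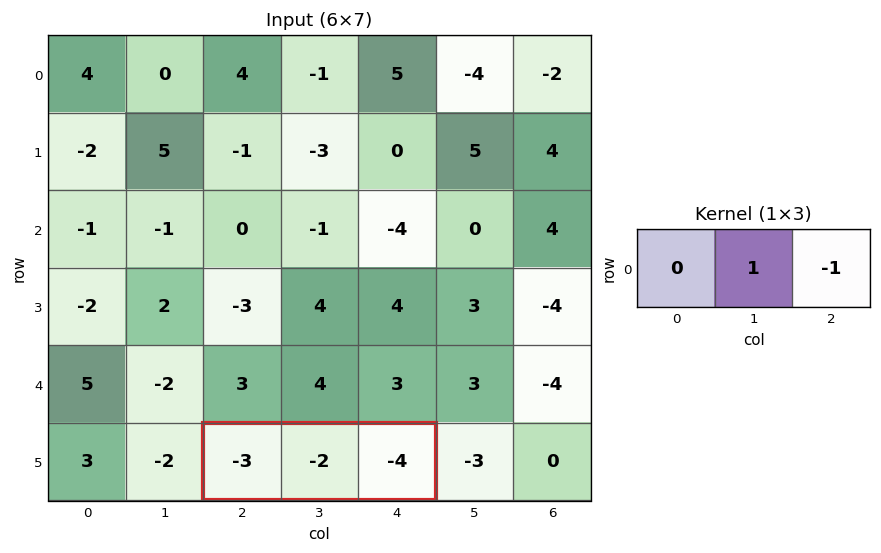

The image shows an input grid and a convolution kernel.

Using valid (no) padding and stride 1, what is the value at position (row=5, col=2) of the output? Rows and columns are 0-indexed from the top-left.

The receptive field on the input at this output position is [-3 -2 -4]. Elementwise product with the kernel and sum: -2·1 + -4·-1.

2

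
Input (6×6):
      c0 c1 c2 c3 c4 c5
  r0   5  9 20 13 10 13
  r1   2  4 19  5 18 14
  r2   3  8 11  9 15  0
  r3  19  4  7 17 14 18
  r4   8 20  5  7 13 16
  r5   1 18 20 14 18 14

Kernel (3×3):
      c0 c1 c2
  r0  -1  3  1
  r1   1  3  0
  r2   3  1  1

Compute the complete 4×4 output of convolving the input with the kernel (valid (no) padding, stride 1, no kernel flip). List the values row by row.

Output[0,0]: The receptive field on the input at this output position is [5 9 20 / 2 4 19 / 3 8 11]. Elementwise product with the kernel and sum: 5·-1 + 9·3 + 20·1 + 2·1 + 4·3 + 3·3 + 8·1 + 11·1.

84 169 120 131
124 135 104 200
112 131 124 145
109 157 176 163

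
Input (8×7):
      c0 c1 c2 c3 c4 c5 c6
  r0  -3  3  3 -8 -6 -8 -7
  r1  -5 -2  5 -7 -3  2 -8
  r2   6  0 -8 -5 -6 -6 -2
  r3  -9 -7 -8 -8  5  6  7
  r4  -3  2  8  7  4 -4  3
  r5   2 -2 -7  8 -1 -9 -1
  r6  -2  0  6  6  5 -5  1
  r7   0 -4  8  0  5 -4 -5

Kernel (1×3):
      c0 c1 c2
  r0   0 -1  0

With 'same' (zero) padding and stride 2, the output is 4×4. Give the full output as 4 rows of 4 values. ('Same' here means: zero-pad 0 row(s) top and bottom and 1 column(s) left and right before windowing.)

3 -3 6 7
-6 8 6 2
3 -8 -4 -3
2 -6 -5 -1

Output[0,0]: The receptive field on the zero-padded input at this output position is [0 -3 3]. Elementwise product with the kernel and sum: -3·-1.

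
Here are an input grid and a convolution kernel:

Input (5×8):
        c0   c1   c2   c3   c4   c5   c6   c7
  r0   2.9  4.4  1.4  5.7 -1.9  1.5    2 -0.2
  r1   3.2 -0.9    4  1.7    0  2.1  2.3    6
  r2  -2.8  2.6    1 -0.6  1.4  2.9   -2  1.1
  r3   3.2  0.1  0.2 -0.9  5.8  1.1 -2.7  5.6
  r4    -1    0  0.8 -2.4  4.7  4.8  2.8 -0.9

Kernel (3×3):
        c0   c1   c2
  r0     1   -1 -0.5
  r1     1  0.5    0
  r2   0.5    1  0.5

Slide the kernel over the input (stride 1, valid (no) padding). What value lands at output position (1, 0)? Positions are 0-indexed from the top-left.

2.4

The receptive field on the input at this output position is [3.2 -0.9 4 / -2.8 2.6 1 / 3.2 0.1 0.2]. Elementwise product with the kernel and sum: 3.2·1 + -0.9·-1 + 4·-0.5 + -2.8·1 + 2.6·0.5 + 3.2·0.5 + 0.1·1 + 0.2·0.5.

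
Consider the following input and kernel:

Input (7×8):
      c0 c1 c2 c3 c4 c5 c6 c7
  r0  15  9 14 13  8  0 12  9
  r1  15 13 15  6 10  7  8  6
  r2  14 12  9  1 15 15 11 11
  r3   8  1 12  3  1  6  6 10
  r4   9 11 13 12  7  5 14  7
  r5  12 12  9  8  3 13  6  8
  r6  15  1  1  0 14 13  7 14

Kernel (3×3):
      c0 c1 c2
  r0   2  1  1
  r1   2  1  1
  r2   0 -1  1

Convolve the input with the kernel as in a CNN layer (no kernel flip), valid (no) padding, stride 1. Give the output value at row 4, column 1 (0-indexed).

87

The receptive field on the input at this output position is [11 13 12 / 12 9 8 / 1 1 0]. Elementwise product with the kernel and sum: 11·2 + 13·1 + 12·1 + 12·2 + 9·1 + 8·1 + 1·-1 + 0·1.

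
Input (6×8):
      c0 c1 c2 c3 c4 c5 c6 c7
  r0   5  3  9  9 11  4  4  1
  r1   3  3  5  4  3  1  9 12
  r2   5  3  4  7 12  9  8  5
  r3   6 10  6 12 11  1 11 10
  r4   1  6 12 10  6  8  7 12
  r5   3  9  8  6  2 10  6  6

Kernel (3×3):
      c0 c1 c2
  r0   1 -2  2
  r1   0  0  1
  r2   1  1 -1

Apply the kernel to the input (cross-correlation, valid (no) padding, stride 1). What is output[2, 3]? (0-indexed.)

10

The receptive field on the input at this output position is [7 12 9 / 12 11 1 / 10 6 8]. Elementwise product with the kernel and sum: 7·1 + 12·-2 + 9·2 + 1·1 + 10·1 + 6·1 + 8·-1.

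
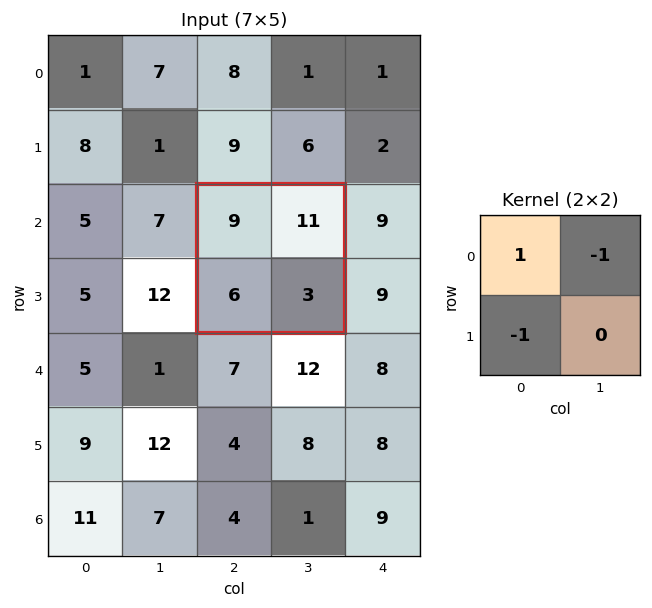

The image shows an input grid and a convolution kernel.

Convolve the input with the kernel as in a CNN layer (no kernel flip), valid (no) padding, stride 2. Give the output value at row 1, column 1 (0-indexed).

The receptive field on the input at this output position is [9 11 / 6 3]. Elementwise product with the kernel and sum: 9·1 + 11·-1 + 6·-1.

-8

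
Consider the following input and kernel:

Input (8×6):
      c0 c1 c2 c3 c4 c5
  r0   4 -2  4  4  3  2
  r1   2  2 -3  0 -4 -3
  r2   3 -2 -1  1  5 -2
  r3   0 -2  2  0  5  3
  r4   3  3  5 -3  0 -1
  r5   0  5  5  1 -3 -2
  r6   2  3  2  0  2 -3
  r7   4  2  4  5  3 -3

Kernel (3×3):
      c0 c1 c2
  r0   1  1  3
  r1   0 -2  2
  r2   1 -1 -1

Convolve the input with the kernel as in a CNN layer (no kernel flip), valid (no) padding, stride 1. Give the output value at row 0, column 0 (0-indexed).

10

The receptive field on the input at this output position is [4 -2 4 / 2 2 -3 / 3 -2 -1]. Elementwise product with the kernel and sum: 4·1 + -2·1 + 4·3 + 2·-2 + -3·2 + 3·1 + -2·-1 + -1·-1.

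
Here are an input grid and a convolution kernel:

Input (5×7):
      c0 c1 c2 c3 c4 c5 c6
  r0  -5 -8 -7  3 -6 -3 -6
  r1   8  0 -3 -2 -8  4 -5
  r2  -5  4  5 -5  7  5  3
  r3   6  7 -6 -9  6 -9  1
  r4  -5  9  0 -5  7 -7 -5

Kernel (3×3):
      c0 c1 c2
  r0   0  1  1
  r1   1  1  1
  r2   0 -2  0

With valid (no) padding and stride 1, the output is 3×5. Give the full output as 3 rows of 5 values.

Output[0,0]: The receptive field on the input at this output position is [-5 -8 -7 / 8 0 -3 / -5 4 5]. Elementwise product with the kernel and sum: -8·1 + -7·1 + 8·1 + 0·1 + -3·1 + 4·-2.

-18 -19 -6 -29 -28
-13 11 15 -9 32
-2 -8 3 -14 20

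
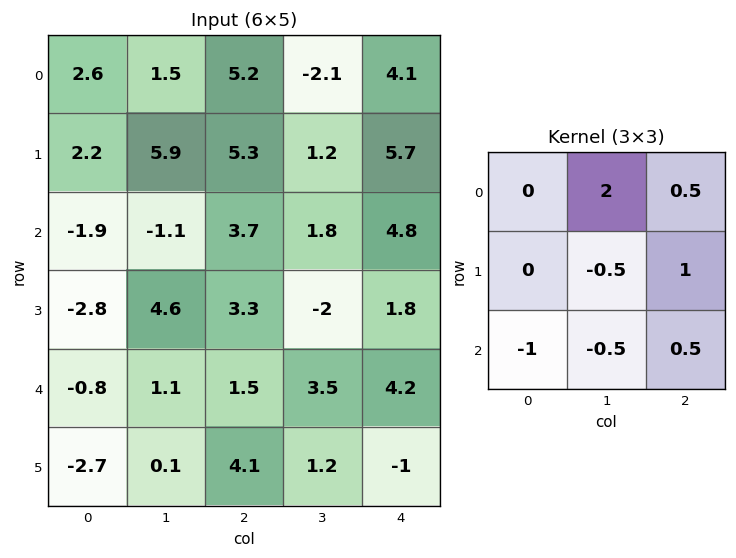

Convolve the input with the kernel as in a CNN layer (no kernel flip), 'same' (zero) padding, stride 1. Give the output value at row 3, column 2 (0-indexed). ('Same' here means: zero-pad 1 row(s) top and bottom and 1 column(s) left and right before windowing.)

4.55

The receptive field on the zero-padded input at this output position is [-1.1 3.7 1.8 / 4.6 3.3 -2 / 1.1 1.5 3.5]. Elementwise product with the kernel and sum: 3.7·2 + 1.8·0.5 + 3.3·-0.5 + -2·1 + 1.1·-1 + 1.5·-0.5 + 3.5·0.5.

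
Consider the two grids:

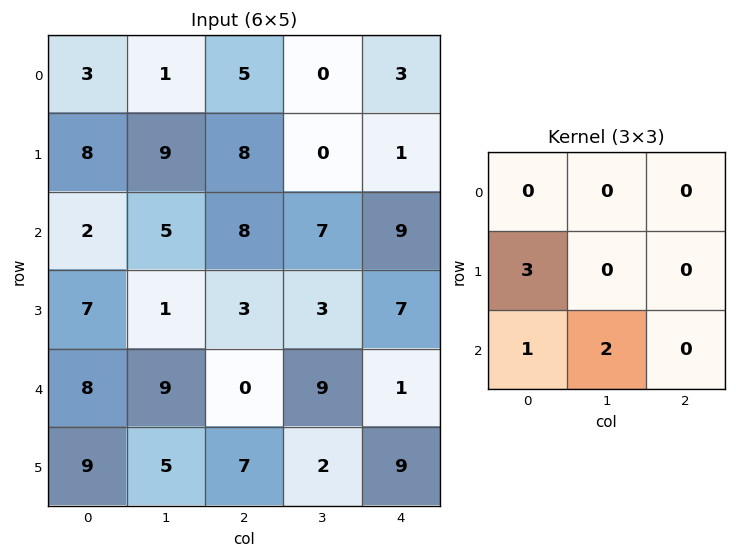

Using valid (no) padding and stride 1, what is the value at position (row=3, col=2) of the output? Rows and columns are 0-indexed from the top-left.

The receptive field on the input at this output position is [3 3 7 / 0 9 1 / 7 2 9]. Elementwise product with the kernel and sum: 0·3 + 7·1 + 2·2.

11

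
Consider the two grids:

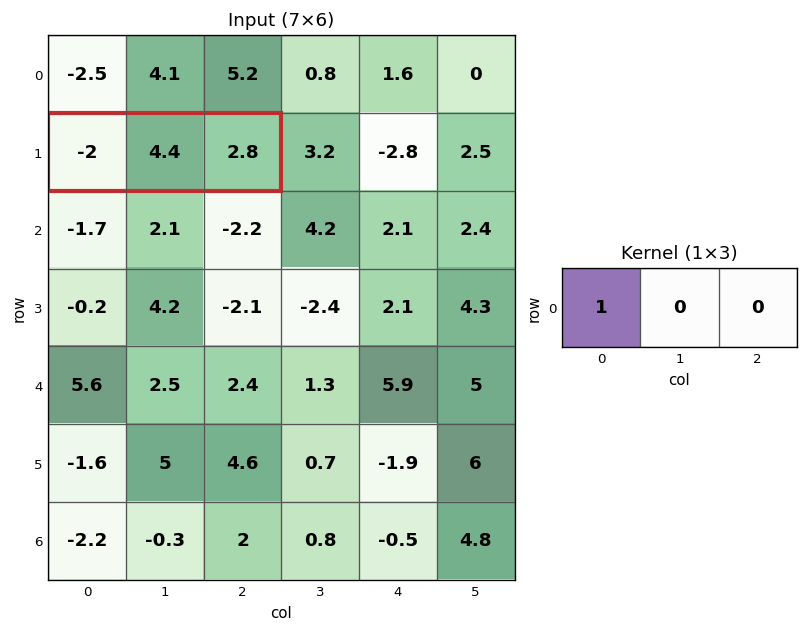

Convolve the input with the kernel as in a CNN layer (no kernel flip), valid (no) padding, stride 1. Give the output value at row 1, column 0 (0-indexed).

The receptive field on the input at this output position is [-2 4.4 2.8]. Elementwise product with the kernel and sum: -2·1.

-2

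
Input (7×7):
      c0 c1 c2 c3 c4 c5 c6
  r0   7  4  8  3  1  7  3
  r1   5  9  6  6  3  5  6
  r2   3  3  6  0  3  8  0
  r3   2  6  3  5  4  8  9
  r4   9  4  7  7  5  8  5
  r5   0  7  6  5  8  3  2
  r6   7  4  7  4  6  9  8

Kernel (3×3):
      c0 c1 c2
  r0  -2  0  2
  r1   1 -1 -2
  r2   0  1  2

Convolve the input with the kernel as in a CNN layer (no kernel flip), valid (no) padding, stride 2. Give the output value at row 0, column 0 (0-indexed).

1

The receptive field on the input at this output position is [7 4 8 / 5 9 6 / 3 3 6]. Elementwise product with the kernel and sum: 7·-2 + 8·2 + 5·1 + 9·-1 + 6·-2 + 3·1 + 6·2.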